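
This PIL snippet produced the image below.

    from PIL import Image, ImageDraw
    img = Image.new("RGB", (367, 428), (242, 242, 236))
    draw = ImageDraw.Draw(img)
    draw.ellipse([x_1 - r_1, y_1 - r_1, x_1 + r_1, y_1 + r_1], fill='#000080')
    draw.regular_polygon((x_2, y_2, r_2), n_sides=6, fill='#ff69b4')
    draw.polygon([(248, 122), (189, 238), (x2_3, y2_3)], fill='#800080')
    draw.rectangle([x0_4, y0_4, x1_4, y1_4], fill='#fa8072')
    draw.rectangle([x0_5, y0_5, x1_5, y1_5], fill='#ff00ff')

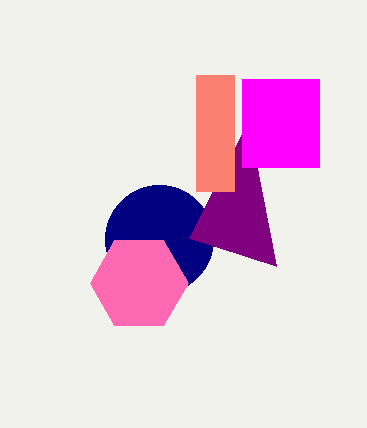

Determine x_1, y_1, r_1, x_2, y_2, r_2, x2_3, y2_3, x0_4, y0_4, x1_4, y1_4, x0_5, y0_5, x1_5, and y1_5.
x_1 = 159, y_1 = 239, r_1 = 54, x_2 = 139, y_2 = 283, r_2 = 49, x2_3 = 276, y2_3 = 266, x0_4 = 196, y0_4 = 75, x1_4 = 234, y1_4 = 191, x0_5 = 242, y0_5 = 79, x1_5 = 319, y1_5 = 167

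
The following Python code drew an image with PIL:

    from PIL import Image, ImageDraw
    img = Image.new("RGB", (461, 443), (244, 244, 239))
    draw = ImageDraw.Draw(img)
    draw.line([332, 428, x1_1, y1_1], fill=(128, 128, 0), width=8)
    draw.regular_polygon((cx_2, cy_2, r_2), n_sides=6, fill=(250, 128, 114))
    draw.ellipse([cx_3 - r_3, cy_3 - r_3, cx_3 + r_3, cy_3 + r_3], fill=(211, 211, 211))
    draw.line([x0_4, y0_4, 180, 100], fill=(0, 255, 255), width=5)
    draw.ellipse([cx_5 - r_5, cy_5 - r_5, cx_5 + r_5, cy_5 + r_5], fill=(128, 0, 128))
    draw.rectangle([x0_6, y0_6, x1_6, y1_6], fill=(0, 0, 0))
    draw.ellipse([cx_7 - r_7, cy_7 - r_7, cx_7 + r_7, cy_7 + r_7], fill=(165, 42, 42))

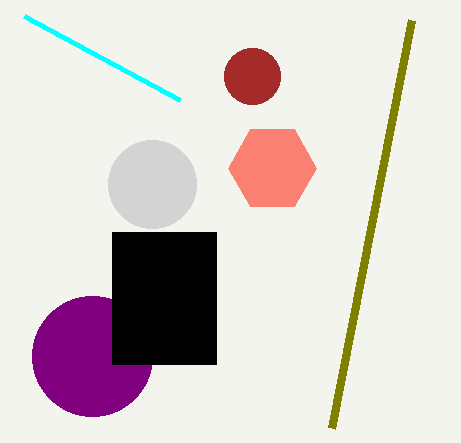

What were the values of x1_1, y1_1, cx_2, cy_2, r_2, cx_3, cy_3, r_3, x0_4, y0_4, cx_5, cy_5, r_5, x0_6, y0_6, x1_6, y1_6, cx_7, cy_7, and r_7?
x1_1 = 412, y1_1 = 20, cx_2 = 272, cy_2 = 168, r_2 = 44, cx_3 = 152, cy_3 = 184, r_3 = 44, x0_4 = 24, y0_4 = 16, cx_5 = 92, cy_5 = 356, r_5 = 60, x0_6 = 112, y0_6 = 232, x1_6 = 216, y1_6 = 364, cx_7 = 252, cy_7 = 76, r_7 = 28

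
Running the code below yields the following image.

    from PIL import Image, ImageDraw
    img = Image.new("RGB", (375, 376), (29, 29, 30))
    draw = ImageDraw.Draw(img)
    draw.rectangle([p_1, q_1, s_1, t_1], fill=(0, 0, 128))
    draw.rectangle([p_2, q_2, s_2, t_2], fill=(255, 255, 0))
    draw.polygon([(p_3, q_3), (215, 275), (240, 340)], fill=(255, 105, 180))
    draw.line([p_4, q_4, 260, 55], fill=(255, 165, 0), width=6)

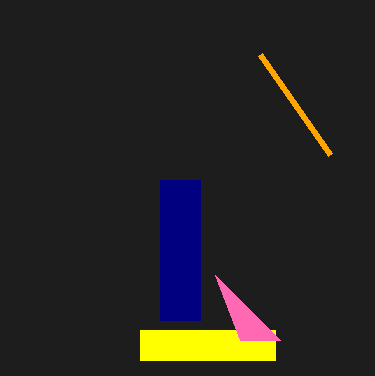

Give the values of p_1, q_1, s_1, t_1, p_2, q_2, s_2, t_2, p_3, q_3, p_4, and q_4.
p_1 = 160; q_1 = 180; s_1 = 200; t_1 = 320; p_2 = 140; q_2 = 330; s_2 = 275; t_2 = 360; p_3 = 280; q_3 = 340; p_4 = 330; q_4 = 155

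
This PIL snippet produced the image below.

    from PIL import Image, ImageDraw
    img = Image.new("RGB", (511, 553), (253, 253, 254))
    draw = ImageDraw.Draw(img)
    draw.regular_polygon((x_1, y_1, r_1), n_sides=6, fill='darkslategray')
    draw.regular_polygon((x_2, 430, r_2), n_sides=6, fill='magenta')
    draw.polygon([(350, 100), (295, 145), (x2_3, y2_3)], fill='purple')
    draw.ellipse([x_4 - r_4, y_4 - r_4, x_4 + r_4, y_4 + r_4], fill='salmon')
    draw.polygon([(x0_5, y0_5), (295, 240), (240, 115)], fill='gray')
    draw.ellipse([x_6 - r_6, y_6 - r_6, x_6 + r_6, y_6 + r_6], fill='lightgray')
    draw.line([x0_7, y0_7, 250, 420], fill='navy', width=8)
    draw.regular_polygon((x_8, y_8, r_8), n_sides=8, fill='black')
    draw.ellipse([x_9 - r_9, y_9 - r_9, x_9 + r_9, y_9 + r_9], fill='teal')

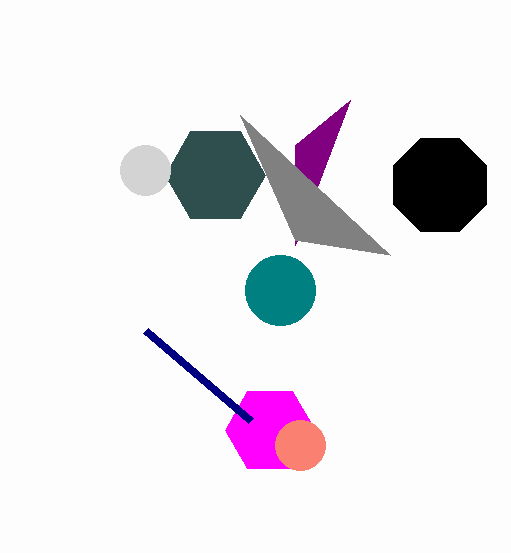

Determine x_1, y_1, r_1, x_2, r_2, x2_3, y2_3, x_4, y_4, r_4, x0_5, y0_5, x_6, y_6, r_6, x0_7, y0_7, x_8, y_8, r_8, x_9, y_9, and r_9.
x_1 = 215, y_1 = 175, r_1 = 50, x_2 = 270, r_2 = 45, x2_3 = 295, y2_3 = 245, x_4 = 300, y_4 = 445, r_4 = 25, x0_5 = 390, y0_5 = 255, x_6 = 145, y_6 = 170, r_6 = 25, x0_7 = 145, y0_7 = 330, x_8 = 440, y_8 = 185, r_8 = 50, x_9 = 280, y_9 = 290, r_9 = 35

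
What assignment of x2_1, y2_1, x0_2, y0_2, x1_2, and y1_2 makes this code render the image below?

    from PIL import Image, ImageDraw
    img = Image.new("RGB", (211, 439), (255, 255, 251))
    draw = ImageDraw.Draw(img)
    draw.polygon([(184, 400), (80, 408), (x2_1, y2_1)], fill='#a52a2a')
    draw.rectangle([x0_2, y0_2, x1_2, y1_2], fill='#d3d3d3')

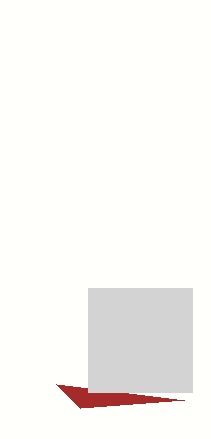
x2_1 = 56; y2_1 = 384; x0_2 = 88; y0_2 = 288; x1_2 = 192; y1_2 = 392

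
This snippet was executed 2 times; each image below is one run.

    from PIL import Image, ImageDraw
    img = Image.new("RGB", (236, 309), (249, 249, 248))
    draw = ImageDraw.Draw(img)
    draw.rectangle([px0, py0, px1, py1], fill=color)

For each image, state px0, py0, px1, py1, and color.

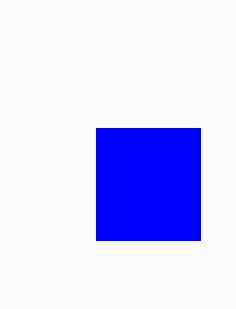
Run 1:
px0 = 96, py0 = 128, px1 = 200, py1 = 240, color = 'blue'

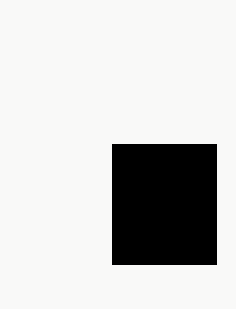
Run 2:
px0 = 112, py0 = 144, px1 = 216, py1 = 264, color = 'black'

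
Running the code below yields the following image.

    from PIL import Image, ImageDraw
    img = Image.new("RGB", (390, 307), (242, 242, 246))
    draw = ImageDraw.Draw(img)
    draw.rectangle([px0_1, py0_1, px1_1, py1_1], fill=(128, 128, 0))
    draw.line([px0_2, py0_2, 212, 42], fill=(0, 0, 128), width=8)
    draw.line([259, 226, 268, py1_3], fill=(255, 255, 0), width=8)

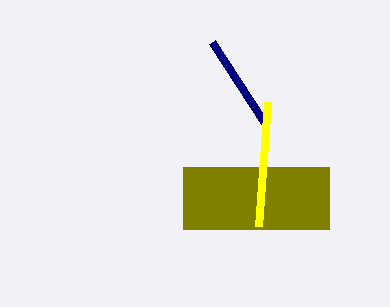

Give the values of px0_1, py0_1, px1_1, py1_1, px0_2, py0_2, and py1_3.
px0_1 = 183; py0_1 = 167; px1_1 = 329; py1_1 = 229; px0_2 = 264; py0_2 = 122; py1_3 = 102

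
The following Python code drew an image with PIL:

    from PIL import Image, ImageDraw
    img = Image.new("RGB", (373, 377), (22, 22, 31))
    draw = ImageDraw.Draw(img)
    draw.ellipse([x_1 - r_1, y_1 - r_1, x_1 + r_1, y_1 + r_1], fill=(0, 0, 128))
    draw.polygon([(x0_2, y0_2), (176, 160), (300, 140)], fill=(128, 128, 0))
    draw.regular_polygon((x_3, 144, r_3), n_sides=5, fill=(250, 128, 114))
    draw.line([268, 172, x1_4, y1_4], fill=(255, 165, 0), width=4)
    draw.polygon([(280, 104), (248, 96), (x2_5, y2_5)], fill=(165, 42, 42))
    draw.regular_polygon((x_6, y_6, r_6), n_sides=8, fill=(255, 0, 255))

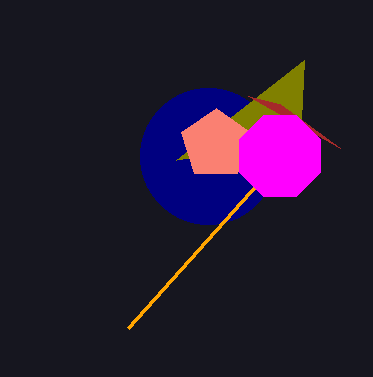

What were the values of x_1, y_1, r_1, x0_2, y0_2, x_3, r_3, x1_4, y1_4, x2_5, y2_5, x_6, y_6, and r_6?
x_1 = 208
y_1 = 156
r_1 = 68
x0_2 = 304
y0_2 = 60
x_3 = 216
r_3 = 36
x1_4 = 128
y1_4 = 328
x2_5 = 340
y2_5 = 148
x_6 = 280
y_6 = 156
r_6 = 44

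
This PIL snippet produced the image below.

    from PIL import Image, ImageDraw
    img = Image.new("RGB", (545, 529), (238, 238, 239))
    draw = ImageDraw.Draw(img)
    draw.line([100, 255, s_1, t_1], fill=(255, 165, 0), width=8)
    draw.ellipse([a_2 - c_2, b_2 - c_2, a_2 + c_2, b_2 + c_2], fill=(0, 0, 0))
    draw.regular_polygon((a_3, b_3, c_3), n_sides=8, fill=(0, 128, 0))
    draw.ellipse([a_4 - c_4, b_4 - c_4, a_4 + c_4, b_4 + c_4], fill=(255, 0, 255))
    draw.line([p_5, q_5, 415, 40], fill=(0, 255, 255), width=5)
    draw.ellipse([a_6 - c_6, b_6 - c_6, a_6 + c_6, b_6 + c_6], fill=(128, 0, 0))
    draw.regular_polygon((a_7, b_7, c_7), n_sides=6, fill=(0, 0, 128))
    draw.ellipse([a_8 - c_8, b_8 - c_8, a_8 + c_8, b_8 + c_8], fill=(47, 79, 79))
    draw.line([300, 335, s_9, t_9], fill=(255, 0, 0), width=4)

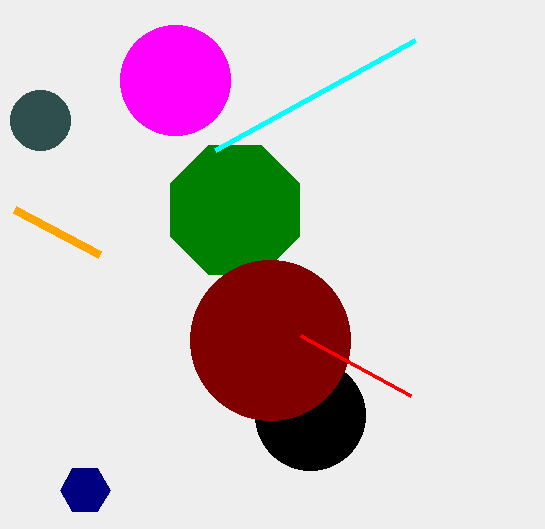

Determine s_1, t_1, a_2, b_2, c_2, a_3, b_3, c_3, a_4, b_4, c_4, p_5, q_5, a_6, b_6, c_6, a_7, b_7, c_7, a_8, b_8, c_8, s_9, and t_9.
s_1 = 15
t_1 = 210
a_2 = 310
b_2 = 415
c_2 = 55
a_3 = 235
b_3 = 210
c_3 = 70
a_4 = 175
b_4 = 80
c_4 = 55
p_5 = 215
q_5 = 150
a_6 = 270
b_6 = 340
c_6 = 80
a_7 = 85
b_7 = 490
c_7 = 25
a_8 = 40
b_8 = 120
c_8 = 30
s_9 = 410
t_9 = 395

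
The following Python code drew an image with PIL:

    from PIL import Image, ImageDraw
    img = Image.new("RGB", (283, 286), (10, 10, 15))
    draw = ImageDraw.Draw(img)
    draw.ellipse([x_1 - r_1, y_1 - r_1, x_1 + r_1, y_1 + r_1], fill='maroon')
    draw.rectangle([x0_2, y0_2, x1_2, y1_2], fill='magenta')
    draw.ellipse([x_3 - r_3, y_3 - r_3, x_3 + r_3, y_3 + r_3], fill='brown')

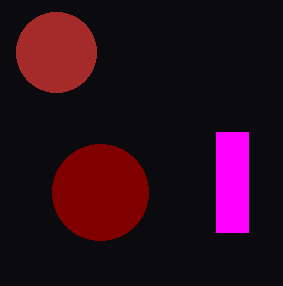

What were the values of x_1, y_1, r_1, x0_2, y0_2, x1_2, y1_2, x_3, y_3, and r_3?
x_1 = 100
y_1 = 192
r_1 = 48
x0_2 = 216
y0_2 = 132
x1_2 = 248
y1_2 = 232
x_3 = 56
y_3 = 52
r_3 = 40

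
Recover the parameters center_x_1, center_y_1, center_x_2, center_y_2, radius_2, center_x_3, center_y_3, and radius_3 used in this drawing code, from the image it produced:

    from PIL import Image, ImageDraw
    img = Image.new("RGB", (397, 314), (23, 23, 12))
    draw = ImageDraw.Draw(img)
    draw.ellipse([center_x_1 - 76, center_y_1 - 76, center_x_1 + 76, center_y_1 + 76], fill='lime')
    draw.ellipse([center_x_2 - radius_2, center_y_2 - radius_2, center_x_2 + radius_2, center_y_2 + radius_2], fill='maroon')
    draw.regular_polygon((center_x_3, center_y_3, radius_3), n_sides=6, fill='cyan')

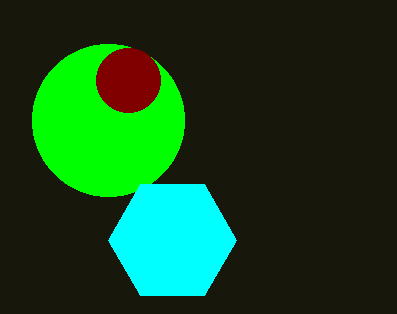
center_x_1 = 108
center_y_1 = 120
center_x_2 = 128
center_y_2 = 80
radius_2 = 32
center_x_3 = 172
center_y_3 = 240
radius_3 = 64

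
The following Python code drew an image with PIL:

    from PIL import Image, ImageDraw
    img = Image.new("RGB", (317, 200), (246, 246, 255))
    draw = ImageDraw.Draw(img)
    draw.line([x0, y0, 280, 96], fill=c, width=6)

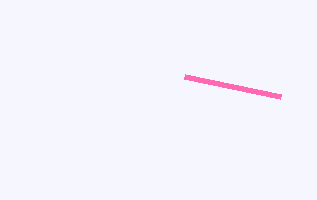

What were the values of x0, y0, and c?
x0 = 184
y0 = 76
c = 'hotpink'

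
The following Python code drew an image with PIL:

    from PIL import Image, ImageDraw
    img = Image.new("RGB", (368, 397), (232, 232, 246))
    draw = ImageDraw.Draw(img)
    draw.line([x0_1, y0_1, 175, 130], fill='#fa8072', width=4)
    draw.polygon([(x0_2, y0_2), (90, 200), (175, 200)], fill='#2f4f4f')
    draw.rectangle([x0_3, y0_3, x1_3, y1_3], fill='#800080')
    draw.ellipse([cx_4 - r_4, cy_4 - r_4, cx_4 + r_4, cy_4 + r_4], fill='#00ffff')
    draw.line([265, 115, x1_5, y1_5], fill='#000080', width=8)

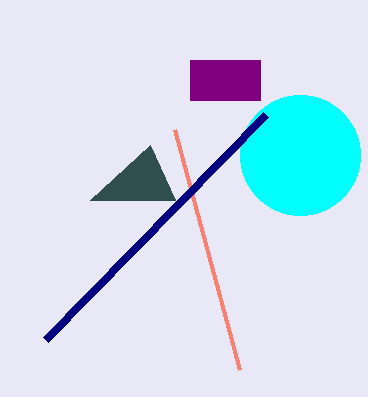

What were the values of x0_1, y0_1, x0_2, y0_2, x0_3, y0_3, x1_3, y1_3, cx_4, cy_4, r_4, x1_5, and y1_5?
x0_1 = 240
y0_1 = 370
x0_2 = 150
y0_2 = 145
x0_3 = 190
y0_3 = 60
x1_3 = 260
y1_3 = 100
cx_4 = 300
cy_4 = 155
r_4 = 60
x1_5 = 45
y1_5 = 340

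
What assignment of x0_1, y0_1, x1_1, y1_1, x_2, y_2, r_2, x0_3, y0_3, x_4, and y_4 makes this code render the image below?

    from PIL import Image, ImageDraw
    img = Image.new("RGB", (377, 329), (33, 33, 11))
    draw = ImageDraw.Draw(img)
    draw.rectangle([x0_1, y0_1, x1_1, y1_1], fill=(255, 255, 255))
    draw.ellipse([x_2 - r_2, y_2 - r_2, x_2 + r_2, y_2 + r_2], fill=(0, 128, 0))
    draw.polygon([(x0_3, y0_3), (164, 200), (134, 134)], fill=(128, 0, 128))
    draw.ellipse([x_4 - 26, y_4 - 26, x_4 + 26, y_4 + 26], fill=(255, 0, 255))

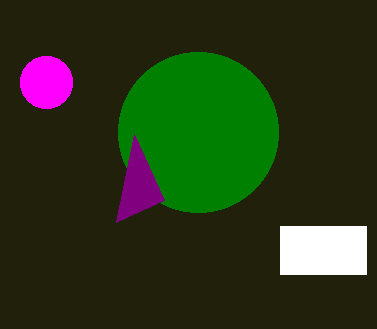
x0_1 = 280; y0_1 = 226; x1_1 = 366; y1_1 = 274; x_2 = 198; y_2 = 132; r_2 = 80; x0_3 = 116; y0_3 = 222; x_4 = 46; y_4 = 82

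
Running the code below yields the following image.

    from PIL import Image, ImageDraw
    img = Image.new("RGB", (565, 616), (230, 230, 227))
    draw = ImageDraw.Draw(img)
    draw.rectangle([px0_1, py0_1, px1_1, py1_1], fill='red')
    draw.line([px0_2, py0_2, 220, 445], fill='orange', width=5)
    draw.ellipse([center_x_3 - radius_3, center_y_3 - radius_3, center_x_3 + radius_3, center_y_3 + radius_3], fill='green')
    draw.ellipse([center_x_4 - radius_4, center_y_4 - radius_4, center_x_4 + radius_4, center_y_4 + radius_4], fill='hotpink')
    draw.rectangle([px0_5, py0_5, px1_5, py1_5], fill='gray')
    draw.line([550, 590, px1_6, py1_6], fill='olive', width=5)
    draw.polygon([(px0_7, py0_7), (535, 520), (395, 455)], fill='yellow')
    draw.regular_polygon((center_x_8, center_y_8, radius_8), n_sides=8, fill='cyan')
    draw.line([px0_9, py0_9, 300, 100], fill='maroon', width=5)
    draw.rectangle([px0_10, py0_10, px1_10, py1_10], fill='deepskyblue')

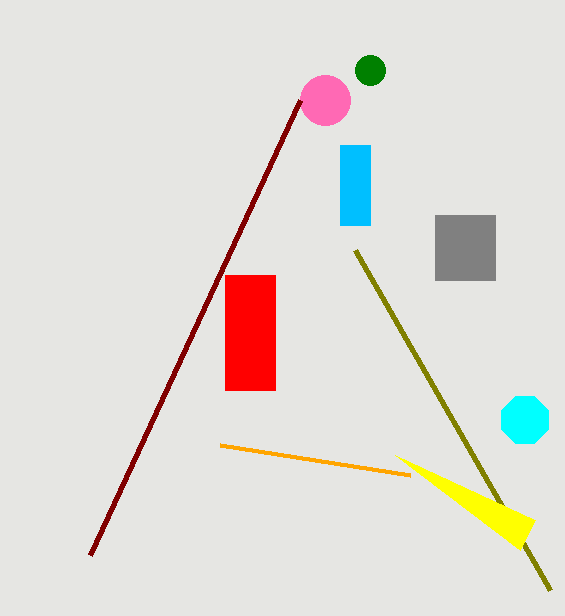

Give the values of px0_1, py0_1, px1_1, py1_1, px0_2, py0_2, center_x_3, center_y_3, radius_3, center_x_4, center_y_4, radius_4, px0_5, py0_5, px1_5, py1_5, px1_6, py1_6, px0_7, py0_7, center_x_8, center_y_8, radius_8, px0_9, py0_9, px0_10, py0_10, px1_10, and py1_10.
px0_1 = 225; py0_1 = 275; px1_1 = 275; py1_1 = 390; px0_2 = 410; py0_2 = 475; center_x_3 = 370; center_y_3 = 70; radius_3 = 15; center_x_4 = 325; center_y_4 = 100; radius_4 = 25; px0_5 = 435; py0_5 = 215; px1_5 = 495; py1_5 = 280; px1_6 = 355; py1_6 = 250; px0_7 = 520; py0_7 = 550; center_x_8 = 525; center_y_8 = 420; radius_8 = 25; px0_9 = 90; py0_9 = 555; px0_10 = 340; py0_10 = 145; px1_10 = 370; py1_10 = 225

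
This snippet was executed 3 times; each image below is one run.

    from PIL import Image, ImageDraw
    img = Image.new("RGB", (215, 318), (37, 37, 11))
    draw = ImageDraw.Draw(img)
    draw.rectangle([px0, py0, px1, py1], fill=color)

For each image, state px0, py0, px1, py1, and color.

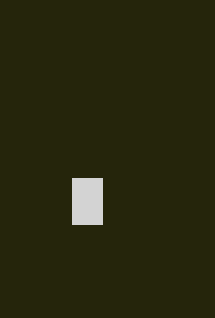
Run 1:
px0 = 72; py0 = 178; px1 = 102; py1 = 224; color = 'lightgray'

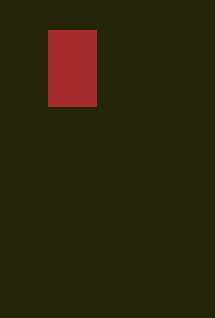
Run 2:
px0 = 48, py0 = 30, px1 = 96, py1 = 106, color = 'brown'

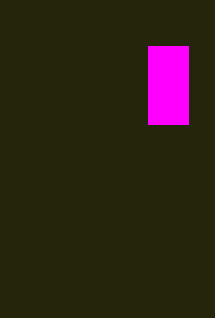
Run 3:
px0 = 148, py0 = 46, px1 = 188, py1 = 124, color = 'magenta'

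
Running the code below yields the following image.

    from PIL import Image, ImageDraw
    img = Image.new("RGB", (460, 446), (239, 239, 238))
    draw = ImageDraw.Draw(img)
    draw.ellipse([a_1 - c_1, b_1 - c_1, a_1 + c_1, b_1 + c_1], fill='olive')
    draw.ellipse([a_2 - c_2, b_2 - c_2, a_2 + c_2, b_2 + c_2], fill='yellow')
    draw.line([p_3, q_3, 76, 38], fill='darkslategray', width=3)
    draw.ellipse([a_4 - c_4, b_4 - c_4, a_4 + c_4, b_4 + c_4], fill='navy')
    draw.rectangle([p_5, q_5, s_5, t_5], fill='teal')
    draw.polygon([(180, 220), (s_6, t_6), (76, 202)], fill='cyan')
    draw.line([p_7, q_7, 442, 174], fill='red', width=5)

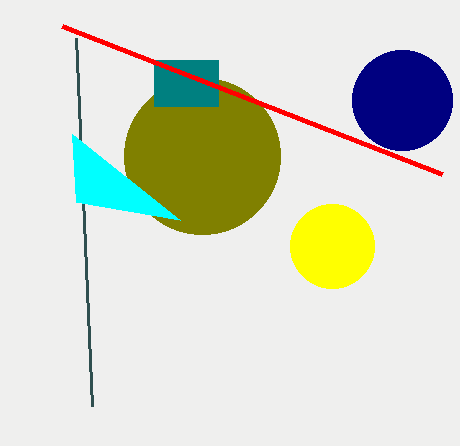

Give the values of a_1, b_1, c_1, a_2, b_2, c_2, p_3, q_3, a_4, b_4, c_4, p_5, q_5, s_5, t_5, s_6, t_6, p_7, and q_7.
a_1 = 202, b_1 = 156, c_1 = 78, a_2 = 332, b_2 = 246, c_2 = 42, p_3 = 92, q_3 = 406, a_4 = 402, b_4 = 100, c_4 = 50, p_5 = 154, q_5 = 60, s_5 = 218, t_5 = 106, s_6 = 72, t_6 = 134, p_7 = 62, q_7 = 26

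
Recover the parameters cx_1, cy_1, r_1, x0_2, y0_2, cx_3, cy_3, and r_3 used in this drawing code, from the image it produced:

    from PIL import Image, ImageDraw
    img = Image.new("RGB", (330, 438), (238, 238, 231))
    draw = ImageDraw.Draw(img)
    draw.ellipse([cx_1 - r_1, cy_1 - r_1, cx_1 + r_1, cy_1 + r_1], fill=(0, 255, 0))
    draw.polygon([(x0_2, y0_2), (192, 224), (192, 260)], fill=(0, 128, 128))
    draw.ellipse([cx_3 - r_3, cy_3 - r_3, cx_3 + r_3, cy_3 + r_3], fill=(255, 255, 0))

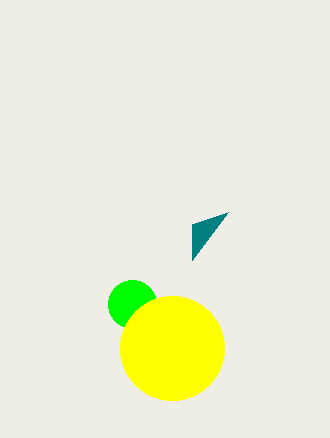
cx_1 = 132, cy_1 = 304, r_1 = 24, x0_2 = 228, y0_2 = 212, cx_3 = 172, cy_3 = 348, r_3 = 52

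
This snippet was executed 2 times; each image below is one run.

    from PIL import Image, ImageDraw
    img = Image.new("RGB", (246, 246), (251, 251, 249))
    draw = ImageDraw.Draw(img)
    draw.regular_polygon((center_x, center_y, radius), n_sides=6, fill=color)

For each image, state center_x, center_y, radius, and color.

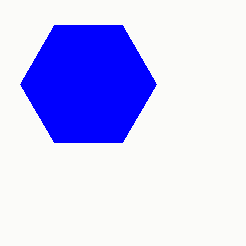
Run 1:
center_x = 88; center_y = 84; radius = 68; color = 'blue'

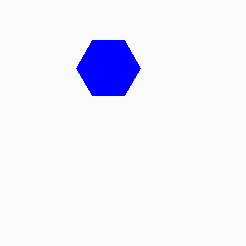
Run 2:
center_x = 108, center_y = 68, radius = 32, color = 'blue'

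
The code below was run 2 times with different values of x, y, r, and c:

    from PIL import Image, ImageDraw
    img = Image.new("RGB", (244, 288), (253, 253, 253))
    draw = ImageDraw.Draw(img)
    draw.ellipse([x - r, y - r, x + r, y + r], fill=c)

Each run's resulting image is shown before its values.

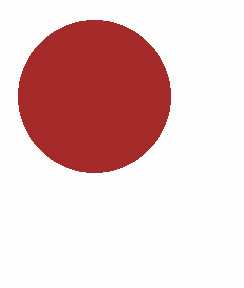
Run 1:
x = 94
y = 96
r = 76
c = 'brown'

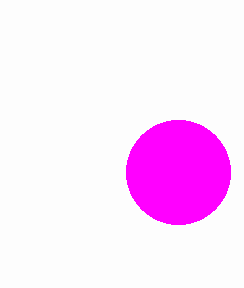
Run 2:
x = 178, y = 172, r = 52, c = 'magenta'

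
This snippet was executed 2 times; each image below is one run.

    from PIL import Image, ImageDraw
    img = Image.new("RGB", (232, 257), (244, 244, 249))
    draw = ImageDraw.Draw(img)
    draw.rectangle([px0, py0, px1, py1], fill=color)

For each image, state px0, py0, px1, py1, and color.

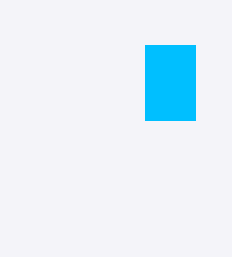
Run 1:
px0 = 145
py0 = 45
px1 = 195
py1 = 120
color = 'deepskyblue'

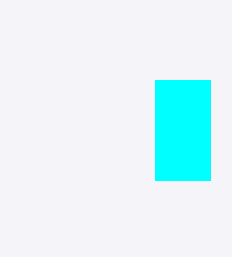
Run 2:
px0 = 155
py0 = 80
px1 = 210
py1 = 180
color = 'cyan'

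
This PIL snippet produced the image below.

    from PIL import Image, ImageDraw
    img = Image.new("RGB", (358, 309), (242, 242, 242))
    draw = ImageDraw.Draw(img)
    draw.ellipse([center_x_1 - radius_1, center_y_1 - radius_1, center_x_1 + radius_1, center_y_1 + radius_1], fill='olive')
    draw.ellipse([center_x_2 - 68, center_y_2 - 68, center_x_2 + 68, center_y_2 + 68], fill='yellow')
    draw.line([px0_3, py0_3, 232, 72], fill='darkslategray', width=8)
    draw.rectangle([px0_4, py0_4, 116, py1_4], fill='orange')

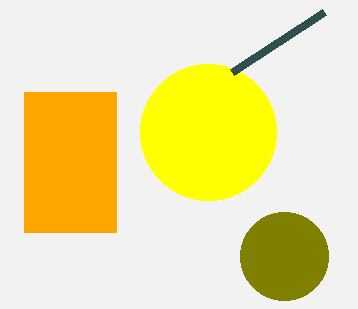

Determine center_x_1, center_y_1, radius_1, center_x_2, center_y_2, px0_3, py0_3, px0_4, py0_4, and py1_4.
center_x_1 = 284, center_y_1 = 256, radius_1 = 44, center_x_2 = 208, center_y_2 = 132, px0_3 = 324, py0_3 = 12, px0_4 = 24, py0_4 = 92, py1_4 = 232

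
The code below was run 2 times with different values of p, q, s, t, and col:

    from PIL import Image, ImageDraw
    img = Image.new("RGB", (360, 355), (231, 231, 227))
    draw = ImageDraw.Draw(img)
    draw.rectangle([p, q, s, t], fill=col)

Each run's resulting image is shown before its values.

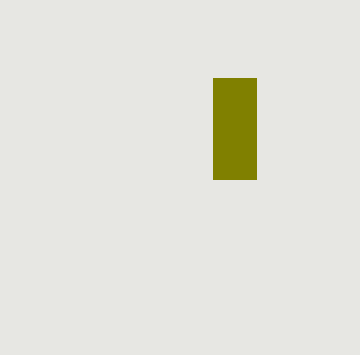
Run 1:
p = 213
q = 78
s = 256
t = 179
col = 'olive'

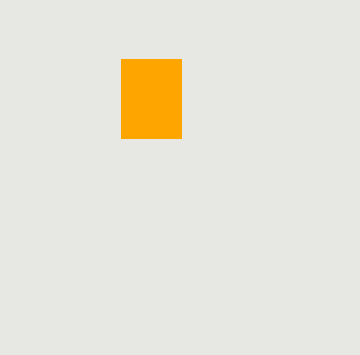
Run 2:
p = 121
q = 59
s = 181
t = 138
col = 'orange'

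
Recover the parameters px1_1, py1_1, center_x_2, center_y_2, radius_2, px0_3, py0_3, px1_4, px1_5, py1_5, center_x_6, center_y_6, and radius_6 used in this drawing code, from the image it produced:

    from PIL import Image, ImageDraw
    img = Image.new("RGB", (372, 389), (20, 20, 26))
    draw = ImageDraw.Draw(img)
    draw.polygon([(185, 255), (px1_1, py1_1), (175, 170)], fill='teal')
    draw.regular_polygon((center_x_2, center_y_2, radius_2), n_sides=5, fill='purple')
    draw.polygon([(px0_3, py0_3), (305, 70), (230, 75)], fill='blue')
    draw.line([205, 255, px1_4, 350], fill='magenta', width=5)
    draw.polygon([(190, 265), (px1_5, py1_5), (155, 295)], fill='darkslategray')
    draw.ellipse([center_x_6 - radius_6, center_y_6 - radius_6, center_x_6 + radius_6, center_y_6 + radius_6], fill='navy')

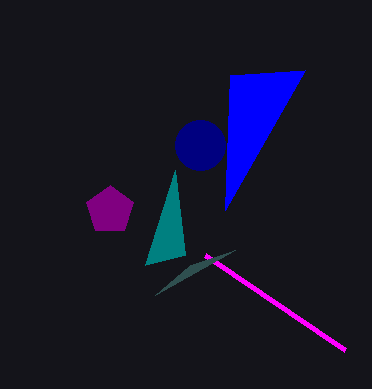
px1_1 = 145
py1_1 = 265
center_x_2 = 110
center_y_2 = 210
radius_2 = 25
px0_3 = 225
py0_3 = 210
px1_4 = 345
px1_5 = 235
py1_5 = 250
center_x_6 = 200
center_y_6 = 145
radius_6 = 25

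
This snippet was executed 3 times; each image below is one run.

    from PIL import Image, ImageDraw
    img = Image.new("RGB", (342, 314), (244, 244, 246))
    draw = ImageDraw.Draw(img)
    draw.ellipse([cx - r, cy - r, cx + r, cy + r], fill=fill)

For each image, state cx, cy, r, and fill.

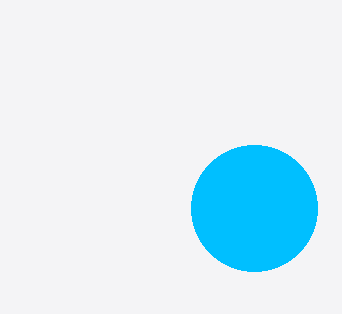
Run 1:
cx = 254
cy = 208
r = 63
fill = 'deepskyblue'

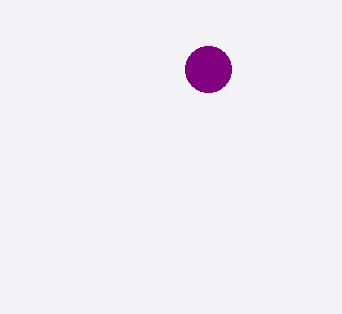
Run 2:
cx = 208, cy = 69, r = 23, fill = 'purple'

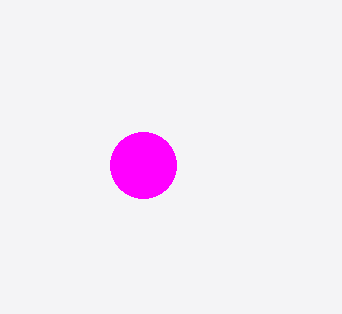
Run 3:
cx = 143
cy = 165
r = 33
fill = 'magenta'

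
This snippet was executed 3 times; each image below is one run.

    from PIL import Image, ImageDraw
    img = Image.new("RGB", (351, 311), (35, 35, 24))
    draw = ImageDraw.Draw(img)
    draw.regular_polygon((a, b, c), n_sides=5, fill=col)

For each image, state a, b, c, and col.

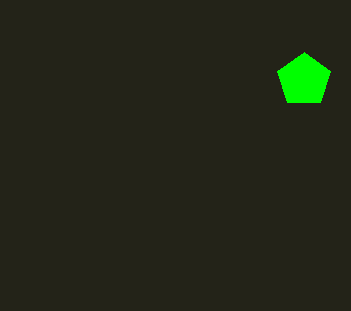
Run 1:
a = 304; b = 80; c = 28; col = 'lime'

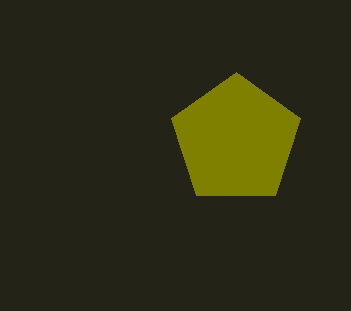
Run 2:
a = 236
b = 140
c = 68
col = 'olive'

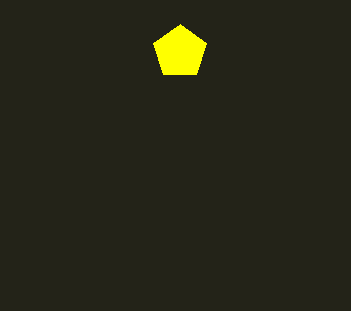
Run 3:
a = 180; b = 52; c = 28; col = 'yellow'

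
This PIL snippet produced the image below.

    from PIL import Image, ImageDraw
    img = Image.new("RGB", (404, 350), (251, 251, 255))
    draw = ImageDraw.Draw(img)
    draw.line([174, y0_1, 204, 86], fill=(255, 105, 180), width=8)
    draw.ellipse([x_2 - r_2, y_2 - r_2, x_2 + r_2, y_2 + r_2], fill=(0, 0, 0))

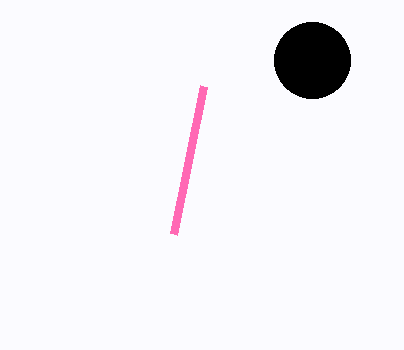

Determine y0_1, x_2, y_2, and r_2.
y0_1 = 234, x_2 = 312, y_2 = 60, r_2 = 38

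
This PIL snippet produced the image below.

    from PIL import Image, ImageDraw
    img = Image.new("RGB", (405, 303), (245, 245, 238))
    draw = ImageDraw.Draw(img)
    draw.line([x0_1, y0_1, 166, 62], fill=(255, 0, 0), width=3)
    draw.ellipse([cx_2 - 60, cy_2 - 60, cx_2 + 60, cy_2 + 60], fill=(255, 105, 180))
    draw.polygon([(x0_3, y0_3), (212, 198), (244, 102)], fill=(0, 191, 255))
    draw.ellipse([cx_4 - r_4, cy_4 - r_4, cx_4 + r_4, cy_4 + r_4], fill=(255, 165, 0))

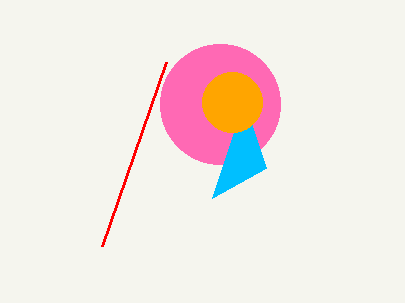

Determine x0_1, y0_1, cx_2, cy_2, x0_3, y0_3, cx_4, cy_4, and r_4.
x0_1 = 102, y0_1 = 246, cx_2 = 220, cy_2 = 104, x0_3 = 266, y0_3 = 168, cx_4 = 232, cy_4 = 102, r_4 = 30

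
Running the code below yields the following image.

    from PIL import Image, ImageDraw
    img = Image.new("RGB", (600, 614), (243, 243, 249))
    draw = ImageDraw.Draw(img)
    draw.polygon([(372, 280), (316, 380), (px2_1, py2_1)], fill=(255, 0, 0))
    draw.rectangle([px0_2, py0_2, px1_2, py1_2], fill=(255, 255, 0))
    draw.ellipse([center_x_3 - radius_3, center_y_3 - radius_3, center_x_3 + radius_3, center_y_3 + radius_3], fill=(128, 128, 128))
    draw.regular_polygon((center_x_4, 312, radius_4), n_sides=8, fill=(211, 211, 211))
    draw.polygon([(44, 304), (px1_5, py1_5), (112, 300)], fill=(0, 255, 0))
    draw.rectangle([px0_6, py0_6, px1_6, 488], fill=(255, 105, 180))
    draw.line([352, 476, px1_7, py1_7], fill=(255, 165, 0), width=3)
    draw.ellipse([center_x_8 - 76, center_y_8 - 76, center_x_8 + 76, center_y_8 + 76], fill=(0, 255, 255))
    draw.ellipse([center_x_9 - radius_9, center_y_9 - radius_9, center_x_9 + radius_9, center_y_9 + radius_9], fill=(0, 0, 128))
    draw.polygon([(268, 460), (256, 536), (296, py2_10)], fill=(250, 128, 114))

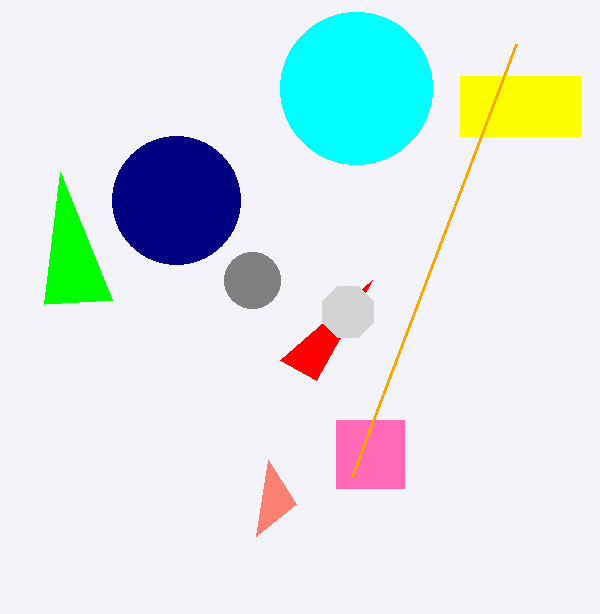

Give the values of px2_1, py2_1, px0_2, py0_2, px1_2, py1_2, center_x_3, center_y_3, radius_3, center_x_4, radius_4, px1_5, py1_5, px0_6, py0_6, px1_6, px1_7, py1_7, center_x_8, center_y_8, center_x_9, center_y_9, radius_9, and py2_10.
px2_1 = 280; py2_1 = 360; px0_2 = 460; py0_2 = 76; px1_2 = 580; py1_2 = 136; center_x_3 = 252; center_y_3 = 280; radius_3 = 28; center_x_4 = 348; radius_4 = 28; px1_5 = 60; py1_5 = 172; px0_6 = 336; py0_6 = 420; px1_6 = 404; px1_7 = 516; py1_7 = 44; center_x_8 = 356; center_y_8 = 88; center_x_9 = 176; center_y_9 = 200; radius_9 = 64; py2_10 = 504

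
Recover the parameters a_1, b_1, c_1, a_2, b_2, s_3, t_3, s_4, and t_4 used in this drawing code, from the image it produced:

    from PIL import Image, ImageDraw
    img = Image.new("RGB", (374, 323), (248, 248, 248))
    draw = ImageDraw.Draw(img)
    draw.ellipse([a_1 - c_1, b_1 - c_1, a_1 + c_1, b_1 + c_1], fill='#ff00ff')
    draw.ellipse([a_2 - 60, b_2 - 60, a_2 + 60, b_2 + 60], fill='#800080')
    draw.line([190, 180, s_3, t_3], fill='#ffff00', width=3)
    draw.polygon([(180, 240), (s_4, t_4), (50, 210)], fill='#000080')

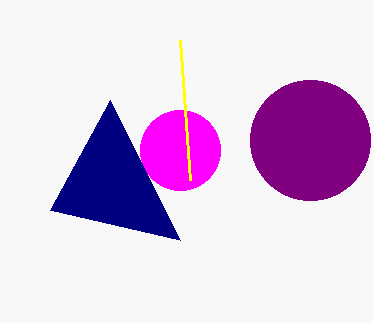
a_1 = 180, b_1 = 150, c_1 = 40, a_2 = 310, b_2 = 140, s_3 = 180, t_3 = 40, s_4 = 110, t_4 = 100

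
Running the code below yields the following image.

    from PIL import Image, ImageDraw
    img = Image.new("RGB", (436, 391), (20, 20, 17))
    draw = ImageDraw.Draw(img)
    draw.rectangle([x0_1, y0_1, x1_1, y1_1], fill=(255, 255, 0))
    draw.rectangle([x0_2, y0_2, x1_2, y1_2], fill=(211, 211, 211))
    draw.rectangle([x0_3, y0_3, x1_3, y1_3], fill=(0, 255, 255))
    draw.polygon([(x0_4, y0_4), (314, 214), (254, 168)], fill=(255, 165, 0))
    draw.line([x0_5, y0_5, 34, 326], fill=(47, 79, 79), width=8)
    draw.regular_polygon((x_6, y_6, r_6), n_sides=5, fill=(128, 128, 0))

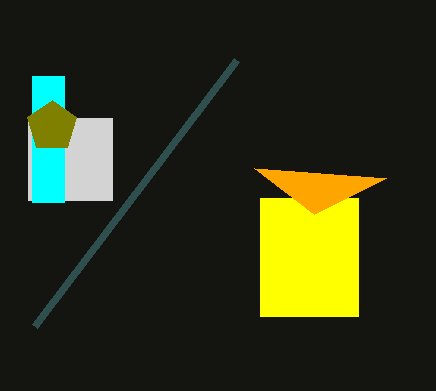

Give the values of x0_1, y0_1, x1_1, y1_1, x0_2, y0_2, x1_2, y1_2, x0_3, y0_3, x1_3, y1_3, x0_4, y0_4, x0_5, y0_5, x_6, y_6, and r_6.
x0_1 = 260, y0_1 = 198, x1_1 = 358, y1_1 = 316, x0_2 = 28, y0_2 = 118, x1_2 = 112, y1_2 = 200, x0_3 = 32, y0_3 = 76, x1_3 = 64, y1_3 = 202, x0_4 = 386, y0_4 = 178, x0_5 = 236, y0_5 = 60, x_6 = 52, y_6 = 126, r_6 = 26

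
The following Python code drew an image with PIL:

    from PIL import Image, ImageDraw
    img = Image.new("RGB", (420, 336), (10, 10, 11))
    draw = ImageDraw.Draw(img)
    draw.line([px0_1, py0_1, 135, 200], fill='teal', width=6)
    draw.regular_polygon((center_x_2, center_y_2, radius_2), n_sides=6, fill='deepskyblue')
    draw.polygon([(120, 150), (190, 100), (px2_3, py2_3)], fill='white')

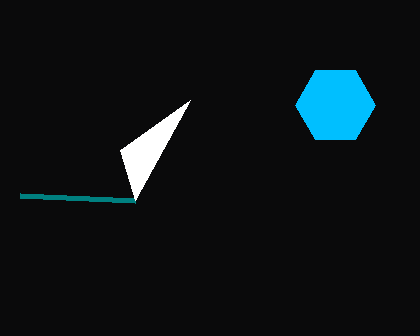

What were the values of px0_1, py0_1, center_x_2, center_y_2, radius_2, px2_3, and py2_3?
px0_1 = 20; py0_1 = 195; center_x_2 = 335; center_y_2 = 105; radius_2 = 40; px2_3 = 135; py2_3 = 200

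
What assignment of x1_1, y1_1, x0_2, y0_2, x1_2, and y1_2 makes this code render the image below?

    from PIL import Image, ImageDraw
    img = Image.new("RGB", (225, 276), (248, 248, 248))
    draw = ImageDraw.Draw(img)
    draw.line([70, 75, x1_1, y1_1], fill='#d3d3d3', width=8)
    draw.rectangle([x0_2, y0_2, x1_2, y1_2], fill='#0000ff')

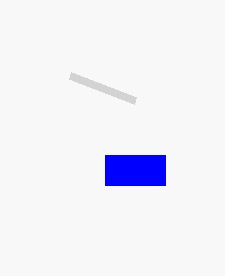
x1_1 = 135
y1_1 = 100
x0_2 = 105
y0_2 = 155
x1_2 = 165
y1_2 = 185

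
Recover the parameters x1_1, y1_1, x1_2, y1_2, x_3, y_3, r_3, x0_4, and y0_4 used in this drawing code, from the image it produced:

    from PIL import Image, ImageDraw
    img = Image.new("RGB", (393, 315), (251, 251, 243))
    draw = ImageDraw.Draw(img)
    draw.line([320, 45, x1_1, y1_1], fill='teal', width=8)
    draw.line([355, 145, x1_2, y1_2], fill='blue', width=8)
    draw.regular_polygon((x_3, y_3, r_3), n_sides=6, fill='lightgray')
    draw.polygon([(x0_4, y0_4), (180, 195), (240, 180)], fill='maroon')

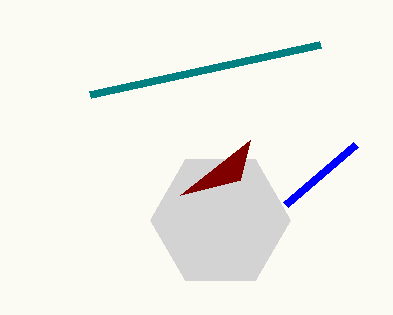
x1_1 = 90, y1_1 = 95, x1_2 = 285, y1_2 = 205, x_3 = 220, y_3 = 220, r_3 = 70, x0_4 = 250, y0_4 = 140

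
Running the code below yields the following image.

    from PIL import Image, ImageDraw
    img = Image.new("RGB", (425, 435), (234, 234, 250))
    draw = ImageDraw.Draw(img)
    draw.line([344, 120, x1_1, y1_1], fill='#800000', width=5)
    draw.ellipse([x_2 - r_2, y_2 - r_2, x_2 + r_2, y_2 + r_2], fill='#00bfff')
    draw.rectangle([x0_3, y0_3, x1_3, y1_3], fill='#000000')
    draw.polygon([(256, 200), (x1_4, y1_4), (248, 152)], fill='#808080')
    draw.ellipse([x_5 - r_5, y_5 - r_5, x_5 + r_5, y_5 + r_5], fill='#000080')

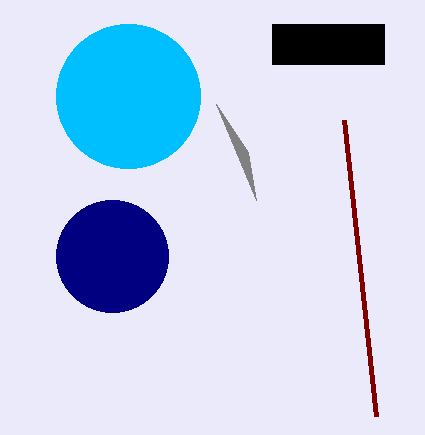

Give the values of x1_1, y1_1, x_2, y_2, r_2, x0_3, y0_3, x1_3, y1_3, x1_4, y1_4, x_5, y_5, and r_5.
x1_1 = 376; y1_1 = 416; x_2 = 128; y_2 = 96; r_2 = 72; x0_3 = 272; y0_3 = 24; x1_3 = 384; y1_3 = 64; x1_4 = 216; y1_4 = 104; x_5 = 112; y_5 = 256; r_5 = 56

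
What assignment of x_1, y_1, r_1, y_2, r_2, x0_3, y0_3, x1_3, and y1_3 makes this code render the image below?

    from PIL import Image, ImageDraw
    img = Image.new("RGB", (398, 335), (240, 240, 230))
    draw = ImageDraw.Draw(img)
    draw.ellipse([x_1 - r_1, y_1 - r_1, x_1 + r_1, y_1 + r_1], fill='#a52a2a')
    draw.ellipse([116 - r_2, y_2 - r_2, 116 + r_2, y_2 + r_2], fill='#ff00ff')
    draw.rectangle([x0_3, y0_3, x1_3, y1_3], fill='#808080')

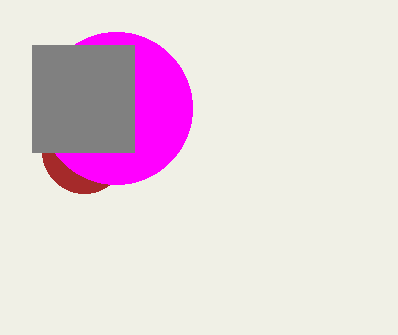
x_1 = 84, y_1 = 151, r_1 = 42, y_2 = 108, r_2 = 76, x0_3 = 32, y0_3 = 45, x1_3 = 134, y1_3 = 152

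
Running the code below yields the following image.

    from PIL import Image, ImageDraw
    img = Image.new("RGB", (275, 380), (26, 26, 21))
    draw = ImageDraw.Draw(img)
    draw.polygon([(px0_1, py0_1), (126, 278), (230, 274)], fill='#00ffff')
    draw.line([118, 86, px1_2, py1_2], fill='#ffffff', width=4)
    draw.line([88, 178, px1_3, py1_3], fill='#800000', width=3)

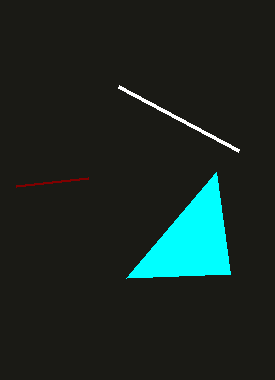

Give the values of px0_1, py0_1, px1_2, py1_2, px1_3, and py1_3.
px0_1 = 216, py0_1 = 172, px1_2 = 238, py1_2 = 150, px1_3 = 16, py1_3 = 186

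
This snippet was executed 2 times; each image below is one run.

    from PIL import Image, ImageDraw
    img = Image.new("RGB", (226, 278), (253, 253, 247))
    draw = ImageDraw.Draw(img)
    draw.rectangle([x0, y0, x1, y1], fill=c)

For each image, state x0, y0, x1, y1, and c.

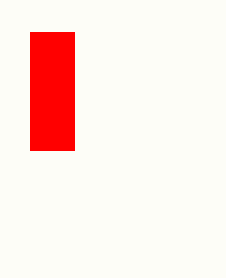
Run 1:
x0 = 30, y0 = 32, x1 = 74, y1 = 150, c = 'red'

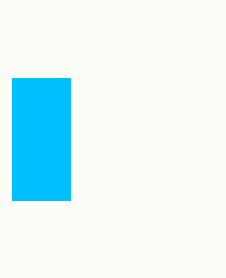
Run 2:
x0 = 12, y0 = 78, x1 = 70, y1 = 200, c = 'deepskyblue'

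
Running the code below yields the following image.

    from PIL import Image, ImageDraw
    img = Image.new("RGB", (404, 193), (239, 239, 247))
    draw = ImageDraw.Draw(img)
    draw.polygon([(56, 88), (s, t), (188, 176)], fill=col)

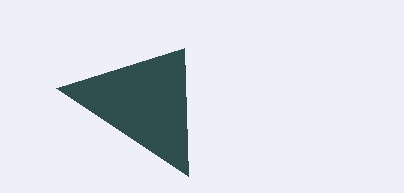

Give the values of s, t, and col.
s = 184, t = 48, col = 'darkslategray'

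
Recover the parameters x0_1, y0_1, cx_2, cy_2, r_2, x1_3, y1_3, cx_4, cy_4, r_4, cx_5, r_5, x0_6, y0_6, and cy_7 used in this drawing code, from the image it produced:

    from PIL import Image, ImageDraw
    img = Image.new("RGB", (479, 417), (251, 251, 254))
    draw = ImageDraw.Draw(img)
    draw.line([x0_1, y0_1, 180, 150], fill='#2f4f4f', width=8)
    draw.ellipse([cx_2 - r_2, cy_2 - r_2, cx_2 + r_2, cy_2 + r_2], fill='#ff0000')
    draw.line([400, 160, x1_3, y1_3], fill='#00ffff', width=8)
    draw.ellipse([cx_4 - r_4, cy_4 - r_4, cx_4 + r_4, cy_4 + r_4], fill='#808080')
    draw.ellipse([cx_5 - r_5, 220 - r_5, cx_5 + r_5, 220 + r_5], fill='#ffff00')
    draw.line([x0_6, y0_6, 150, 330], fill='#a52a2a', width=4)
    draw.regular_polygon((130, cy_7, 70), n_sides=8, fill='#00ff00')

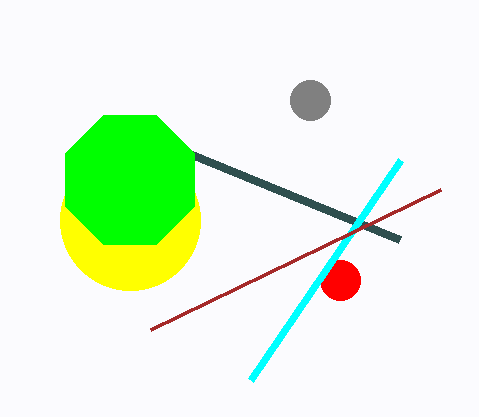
x0_1 = 400, y0_1 = 240, cx_2 = 340, cy_2 = 280, r_2 = 20, x1_3 = 250, y1_3 = 380, cx_4 = 310, cy_4 = 100, r_4 = 20, cx_5 = 130, r_5 = 70, x0_6 = 440, y0_6 = 190, cy_7 = 180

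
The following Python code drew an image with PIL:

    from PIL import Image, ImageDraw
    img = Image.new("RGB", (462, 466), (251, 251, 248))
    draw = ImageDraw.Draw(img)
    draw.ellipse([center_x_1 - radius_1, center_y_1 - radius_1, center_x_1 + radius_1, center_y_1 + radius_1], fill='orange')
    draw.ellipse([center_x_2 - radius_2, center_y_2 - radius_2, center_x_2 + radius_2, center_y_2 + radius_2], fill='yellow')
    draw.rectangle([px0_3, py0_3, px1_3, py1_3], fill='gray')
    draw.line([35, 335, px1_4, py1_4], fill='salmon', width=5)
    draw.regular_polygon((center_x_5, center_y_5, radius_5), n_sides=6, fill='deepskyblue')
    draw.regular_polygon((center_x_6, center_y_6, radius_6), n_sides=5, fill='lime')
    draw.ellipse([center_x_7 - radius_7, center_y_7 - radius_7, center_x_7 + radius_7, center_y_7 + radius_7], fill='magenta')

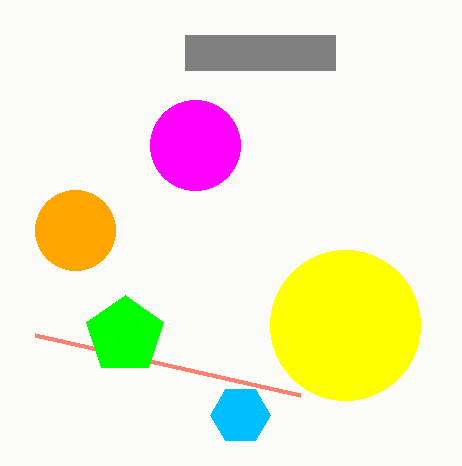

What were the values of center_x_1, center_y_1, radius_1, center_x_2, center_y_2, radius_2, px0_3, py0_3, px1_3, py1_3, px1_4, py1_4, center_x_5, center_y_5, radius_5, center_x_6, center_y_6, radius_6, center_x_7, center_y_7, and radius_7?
center_x_1 = 75, center_y_1 = 230, radius_1 = 40, center_x_2 = 345, center_y_2 = 325, radius_2 = 75, px0_3 = 185, py0_3 = 35, px1_3 = 335, py1_3 = 70, px1_4 = 300, py1_4 = 395, center_x_5 = 240, center_y_5 = 415, radius_5 = 30, center_x_6 = 125, center_y_6 = 335, radius_6 = 40, center_x_7 = 195, center_y_7 = 145, radius_7 = 45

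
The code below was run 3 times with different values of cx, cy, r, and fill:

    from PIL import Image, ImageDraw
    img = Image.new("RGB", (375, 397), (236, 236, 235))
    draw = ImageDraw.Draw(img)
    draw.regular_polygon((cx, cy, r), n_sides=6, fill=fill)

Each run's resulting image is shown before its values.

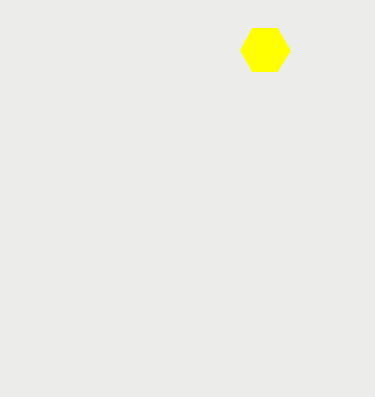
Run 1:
cx = 265
cy = 50
r = 25
fill = 'yellow'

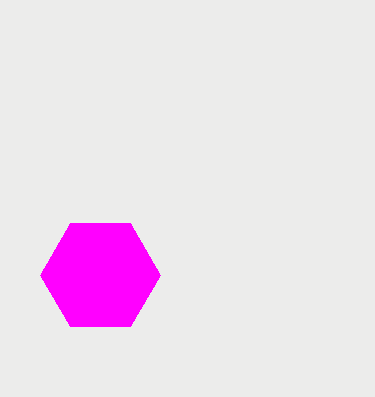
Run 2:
cx = 100, cy = 275, r = 60, fill = 'magenta'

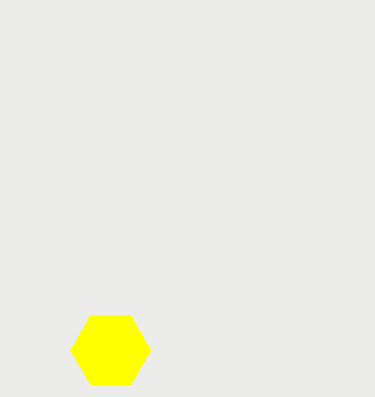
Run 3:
cx = 110
cy = 350
r = 40
fill = 'yellow'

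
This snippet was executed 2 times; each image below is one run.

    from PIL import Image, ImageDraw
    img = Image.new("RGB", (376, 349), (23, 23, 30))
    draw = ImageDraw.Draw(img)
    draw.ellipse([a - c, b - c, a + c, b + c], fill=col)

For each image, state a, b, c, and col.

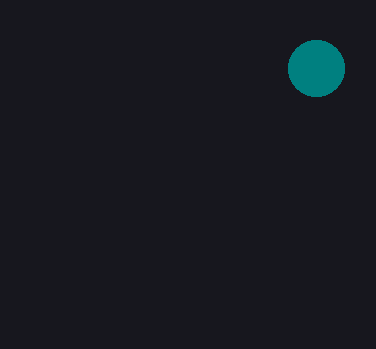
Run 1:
a = 316
b = 68
c = 28
col = 'teal'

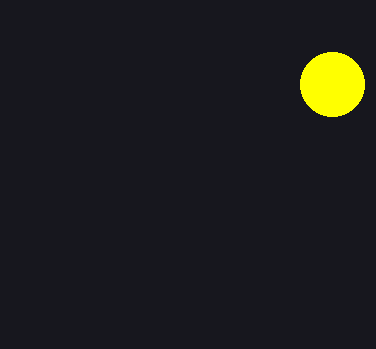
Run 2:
a = 332, b = 84, c = 32, col = 'yellow'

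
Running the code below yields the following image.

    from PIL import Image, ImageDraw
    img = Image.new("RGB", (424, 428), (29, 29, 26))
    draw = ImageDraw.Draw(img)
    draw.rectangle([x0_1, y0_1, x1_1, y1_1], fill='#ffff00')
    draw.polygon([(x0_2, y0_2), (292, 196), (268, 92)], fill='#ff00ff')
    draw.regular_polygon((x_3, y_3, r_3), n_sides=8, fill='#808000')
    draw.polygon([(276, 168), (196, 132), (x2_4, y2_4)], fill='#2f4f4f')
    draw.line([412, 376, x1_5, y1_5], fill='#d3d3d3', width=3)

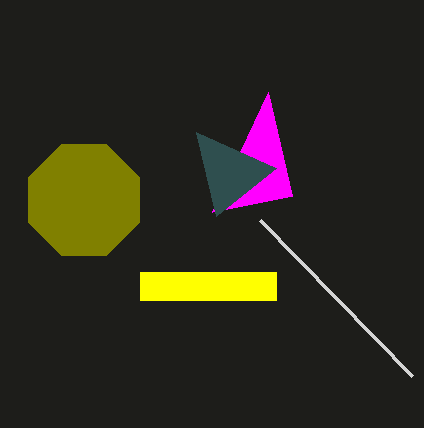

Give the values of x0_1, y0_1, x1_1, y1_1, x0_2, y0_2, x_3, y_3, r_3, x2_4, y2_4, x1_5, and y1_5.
x0_1 = 140
y0_1 = 272
x1_1 = 276
y1_1 = 300
x0_2 = 212
y0_2 = 212
x_3 = 84
y_3 = 200
r_3 = 60
x2_4 = 216
y2_4 = 216
x1_5 = 260
y1_5 = 220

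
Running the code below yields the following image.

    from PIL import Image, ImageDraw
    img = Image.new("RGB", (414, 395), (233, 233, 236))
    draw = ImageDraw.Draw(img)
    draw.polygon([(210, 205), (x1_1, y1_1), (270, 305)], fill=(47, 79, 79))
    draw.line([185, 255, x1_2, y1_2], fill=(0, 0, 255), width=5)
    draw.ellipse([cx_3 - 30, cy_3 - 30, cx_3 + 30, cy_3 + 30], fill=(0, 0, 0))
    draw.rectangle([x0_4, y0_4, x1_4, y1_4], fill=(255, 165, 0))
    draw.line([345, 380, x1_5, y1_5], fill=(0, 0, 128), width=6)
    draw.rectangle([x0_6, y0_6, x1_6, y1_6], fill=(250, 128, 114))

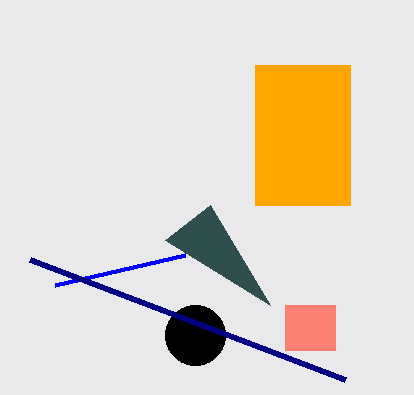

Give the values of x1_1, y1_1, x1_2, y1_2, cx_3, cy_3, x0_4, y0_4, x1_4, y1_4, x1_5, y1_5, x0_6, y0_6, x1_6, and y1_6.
x1_1 = 165; y1_1 = 240; x1_2 = 55; y1_2 = 285; cx_3 = 195; cy_3 = 335; x0_4 = 255; y0_4 = 65; x1_4 = 350; y1_4 = 205; x1_5 = 30; y1_5 = 260; x0_6 = 285; y0_6 = 305; x1_6 = 335; y1_6 = 350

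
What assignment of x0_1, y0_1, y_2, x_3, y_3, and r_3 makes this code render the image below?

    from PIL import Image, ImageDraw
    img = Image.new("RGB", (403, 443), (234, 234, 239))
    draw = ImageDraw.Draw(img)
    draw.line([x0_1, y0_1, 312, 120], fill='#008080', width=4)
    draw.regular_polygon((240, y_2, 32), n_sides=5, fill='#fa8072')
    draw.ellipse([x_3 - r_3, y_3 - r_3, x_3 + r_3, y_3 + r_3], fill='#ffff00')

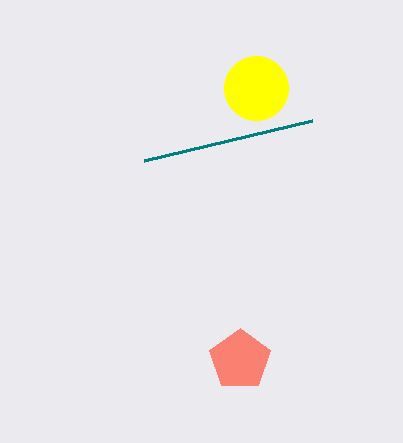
x0_1 = 144, y0_1 = 160, y_2 = 360, x_3 = 256, y_3 = 88, r_3 = 32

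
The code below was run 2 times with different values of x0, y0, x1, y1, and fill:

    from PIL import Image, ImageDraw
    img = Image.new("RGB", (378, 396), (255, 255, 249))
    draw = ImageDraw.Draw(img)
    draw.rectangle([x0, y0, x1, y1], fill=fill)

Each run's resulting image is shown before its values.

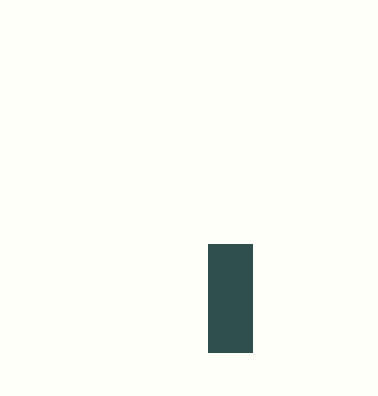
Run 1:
x0 = 208, y0 = 244, x1 = 252, y1 = 352, fill = 'darkslategray'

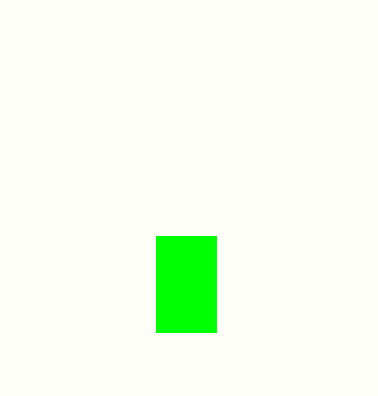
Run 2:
x0 = 156, y0 = 236, x1 = 216, y1 = 332, fill = 'lime'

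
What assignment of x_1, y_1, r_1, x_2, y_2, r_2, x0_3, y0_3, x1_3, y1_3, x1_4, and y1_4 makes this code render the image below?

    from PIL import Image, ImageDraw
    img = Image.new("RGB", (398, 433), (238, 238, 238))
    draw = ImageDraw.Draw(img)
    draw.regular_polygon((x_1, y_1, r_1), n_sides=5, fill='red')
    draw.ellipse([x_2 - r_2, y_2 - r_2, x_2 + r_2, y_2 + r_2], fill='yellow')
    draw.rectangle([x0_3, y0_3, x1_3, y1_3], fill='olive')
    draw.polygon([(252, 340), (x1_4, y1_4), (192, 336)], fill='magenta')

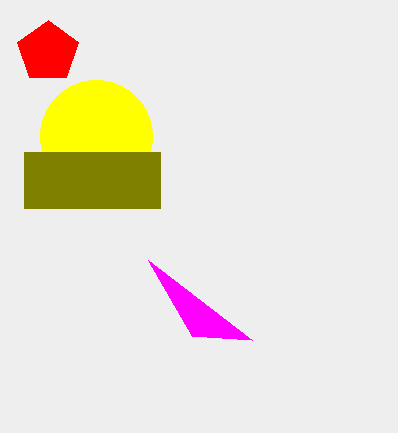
x_1 = 48
y_1 = 52
r_1 = 32
x_2 = 96
y_2 = 136
r_2 = 56
x0_3 = 24
y0_3 = 152
x1_3 = 160
y1_3 = 208
x1_4 = 148
y1_4 = 260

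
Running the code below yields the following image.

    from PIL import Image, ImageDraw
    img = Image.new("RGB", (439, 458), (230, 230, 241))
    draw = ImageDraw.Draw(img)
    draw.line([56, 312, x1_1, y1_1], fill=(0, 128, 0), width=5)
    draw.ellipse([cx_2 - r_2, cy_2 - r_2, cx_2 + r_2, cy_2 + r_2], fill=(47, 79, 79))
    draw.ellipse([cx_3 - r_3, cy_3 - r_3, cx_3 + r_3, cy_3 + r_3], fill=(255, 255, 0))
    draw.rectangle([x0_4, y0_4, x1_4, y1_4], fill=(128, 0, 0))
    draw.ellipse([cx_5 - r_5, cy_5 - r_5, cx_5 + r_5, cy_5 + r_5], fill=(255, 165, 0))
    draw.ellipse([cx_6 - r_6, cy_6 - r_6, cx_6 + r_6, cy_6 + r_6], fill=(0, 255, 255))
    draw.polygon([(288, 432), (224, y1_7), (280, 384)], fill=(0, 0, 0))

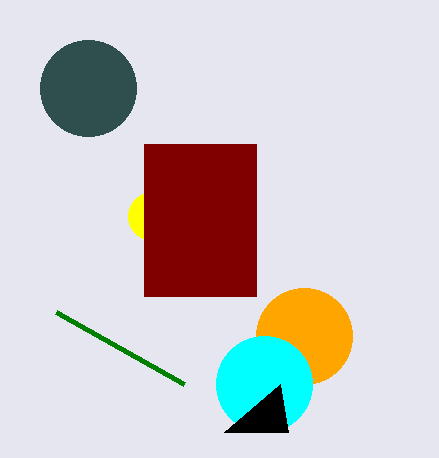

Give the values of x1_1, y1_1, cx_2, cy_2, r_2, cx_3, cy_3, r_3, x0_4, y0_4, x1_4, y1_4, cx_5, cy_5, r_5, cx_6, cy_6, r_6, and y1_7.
x1_1 = 184; y1_1 = 384; cx_2 = 88; cy_2 = 88; r_2 = 48; cx_3 = 152; cy_3 = 216; r_3 = 24; x0_4 = 144; y0_4 = 144; x1_4 = 256; y1_4 = 296; cx_5 = 304; cy_5 = 336; r_5 = 48; cx_6 = 264; cy_6 = 384; r_6 = 48; y1_7 = 432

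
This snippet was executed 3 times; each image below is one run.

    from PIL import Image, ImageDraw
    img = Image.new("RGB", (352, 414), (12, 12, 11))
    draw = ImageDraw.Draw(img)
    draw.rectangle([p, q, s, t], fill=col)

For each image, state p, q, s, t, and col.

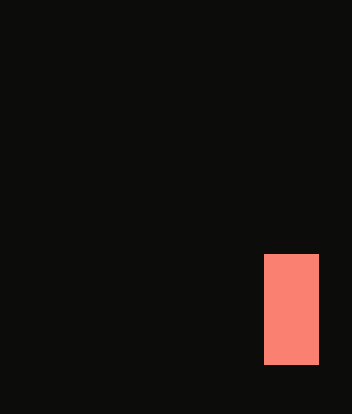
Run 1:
p = 264; q = 254; s = 318; t = 364; col = 'salmon'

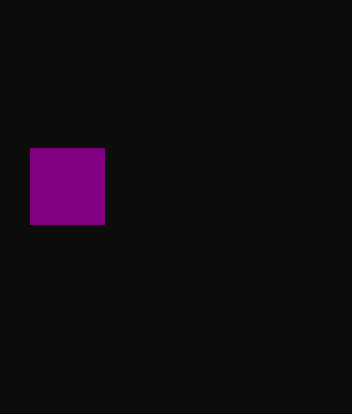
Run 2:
p = 30; q = 148; s = 104; t = 224; col = 'purple'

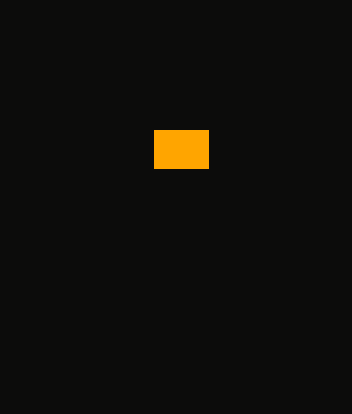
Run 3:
p = 154; q = 130; s = 208; t = 168; col = 'orange'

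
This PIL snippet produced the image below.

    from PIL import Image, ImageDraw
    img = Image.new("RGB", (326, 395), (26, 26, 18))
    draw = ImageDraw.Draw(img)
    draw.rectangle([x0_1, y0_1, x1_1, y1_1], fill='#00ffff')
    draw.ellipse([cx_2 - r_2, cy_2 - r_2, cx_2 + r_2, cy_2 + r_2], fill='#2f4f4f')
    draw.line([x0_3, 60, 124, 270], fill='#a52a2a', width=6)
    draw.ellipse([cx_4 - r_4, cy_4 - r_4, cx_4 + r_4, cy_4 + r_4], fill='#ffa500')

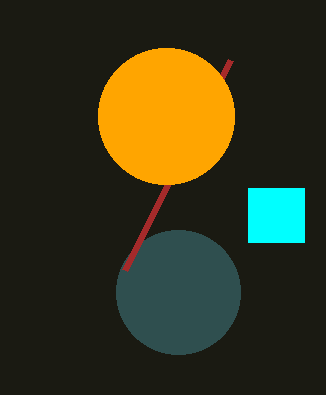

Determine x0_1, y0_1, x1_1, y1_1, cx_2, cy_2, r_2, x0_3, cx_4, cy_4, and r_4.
x0_1 = 248
y0_1 = 188
x1_1 = 304
y1_1 = 242
cx_2 = 178
cy_2 = 292
r_2 = 62
x0_3 = 230
cx_4 = 166
cy_4 = 116
r_4 = 68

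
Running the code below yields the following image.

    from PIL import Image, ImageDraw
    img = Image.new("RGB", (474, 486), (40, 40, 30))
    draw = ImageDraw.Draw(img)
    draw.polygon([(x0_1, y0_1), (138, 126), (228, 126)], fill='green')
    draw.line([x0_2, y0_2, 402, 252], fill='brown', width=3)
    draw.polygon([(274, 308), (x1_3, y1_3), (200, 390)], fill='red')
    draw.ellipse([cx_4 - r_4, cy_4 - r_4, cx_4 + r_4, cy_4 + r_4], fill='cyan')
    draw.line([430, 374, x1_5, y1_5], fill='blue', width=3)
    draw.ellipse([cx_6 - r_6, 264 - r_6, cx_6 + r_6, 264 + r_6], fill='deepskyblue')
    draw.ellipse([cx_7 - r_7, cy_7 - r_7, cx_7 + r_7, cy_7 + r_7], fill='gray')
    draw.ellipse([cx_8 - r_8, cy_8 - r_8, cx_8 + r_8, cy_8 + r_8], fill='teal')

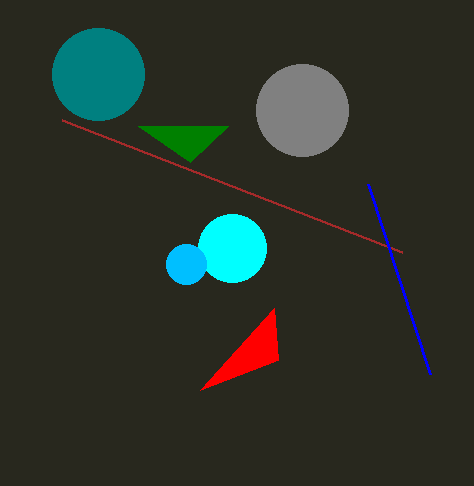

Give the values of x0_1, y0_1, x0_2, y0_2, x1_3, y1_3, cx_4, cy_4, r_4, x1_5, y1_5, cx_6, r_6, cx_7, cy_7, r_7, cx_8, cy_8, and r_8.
x0_1 = 190, y0_1 = 162, x0_2 = 62, y0_2 = 120, x1_3 = 278, y1_3 = 360, cx_4 = 232, cy_4 = 248, r_4 = 34, x1_5 = 368, y1_5 = 184, cx_6 = 186, r_6 = 20, cx_7 = 302, cy_7 = 110, r_7 = 46, cx_8 = 98, cy_8 = 74, r_8 = 46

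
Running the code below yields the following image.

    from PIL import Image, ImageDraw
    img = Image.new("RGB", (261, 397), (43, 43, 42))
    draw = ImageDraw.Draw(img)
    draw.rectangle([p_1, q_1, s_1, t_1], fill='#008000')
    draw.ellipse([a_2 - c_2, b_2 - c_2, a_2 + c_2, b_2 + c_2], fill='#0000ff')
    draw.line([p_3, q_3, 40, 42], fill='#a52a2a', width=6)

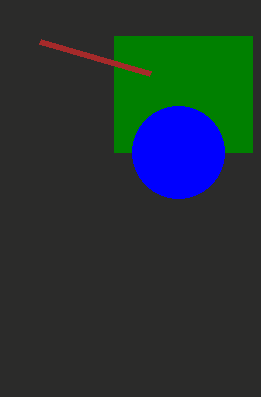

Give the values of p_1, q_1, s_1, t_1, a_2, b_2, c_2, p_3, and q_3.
p_1 = 114, q_1 = 36, s_1 = 252, t_1 = 152, a_2 = 178, b_2 = 152, c_2 = 46, p_3 = 150, q_3 = 74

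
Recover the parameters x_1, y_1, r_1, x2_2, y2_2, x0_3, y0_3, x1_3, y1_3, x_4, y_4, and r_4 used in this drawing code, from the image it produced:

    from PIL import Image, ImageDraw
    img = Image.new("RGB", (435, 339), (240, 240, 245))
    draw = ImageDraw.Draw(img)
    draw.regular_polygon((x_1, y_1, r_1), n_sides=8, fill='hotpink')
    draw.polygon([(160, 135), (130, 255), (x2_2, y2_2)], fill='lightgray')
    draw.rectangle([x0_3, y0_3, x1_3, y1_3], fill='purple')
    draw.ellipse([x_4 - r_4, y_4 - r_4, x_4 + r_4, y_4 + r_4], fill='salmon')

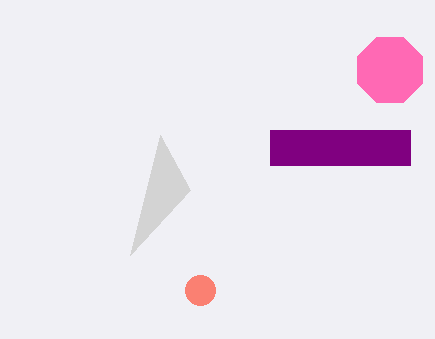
x_1 = 390, y_1 = 70, r_1 = 35, x2_2 = 190, y2_2 = 190, x0_3 = 270, y0_3 = 130, x1_3 = 410, y1_3 = 165, x_4 = 200, y_4 = 290, r_4 = 15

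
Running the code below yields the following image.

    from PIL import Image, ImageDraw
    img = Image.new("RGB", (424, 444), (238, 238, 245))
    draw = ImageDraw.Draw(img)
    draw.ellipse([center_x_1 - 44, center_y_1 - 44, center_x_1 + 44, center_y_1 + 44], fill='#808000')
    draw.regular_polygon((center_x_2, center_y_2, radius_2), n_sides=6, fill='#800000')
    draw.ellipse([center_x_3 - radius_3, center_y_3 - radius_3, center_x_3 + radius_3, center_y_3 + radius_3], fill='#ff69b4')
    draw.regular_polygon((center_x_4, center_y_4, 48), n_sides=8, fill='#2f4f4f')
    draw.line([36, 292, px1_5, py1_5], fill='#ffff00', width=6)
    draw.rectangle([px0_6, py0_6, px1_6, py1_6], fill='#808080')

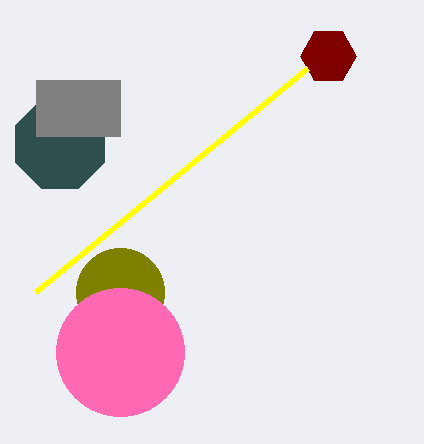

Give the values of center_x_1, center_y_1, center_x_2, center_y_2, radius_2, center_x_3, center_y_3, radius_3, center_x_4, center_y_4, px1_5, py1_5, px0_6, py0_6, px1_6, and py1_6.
center_x_1 = 120
center_y_1 = 292
center_x_2 = 328
center_y_2 = 56
radius_2 = 28
center_x_3 = 120
center_y_3 = 352
radius_3 = 64
center_x_4 = 60
center_y_4 = 144
px1_5 = 308
py1_5 = 68
px0_6 = 36
py0_6 = 80
px1_6 = 120
py1_6 = 136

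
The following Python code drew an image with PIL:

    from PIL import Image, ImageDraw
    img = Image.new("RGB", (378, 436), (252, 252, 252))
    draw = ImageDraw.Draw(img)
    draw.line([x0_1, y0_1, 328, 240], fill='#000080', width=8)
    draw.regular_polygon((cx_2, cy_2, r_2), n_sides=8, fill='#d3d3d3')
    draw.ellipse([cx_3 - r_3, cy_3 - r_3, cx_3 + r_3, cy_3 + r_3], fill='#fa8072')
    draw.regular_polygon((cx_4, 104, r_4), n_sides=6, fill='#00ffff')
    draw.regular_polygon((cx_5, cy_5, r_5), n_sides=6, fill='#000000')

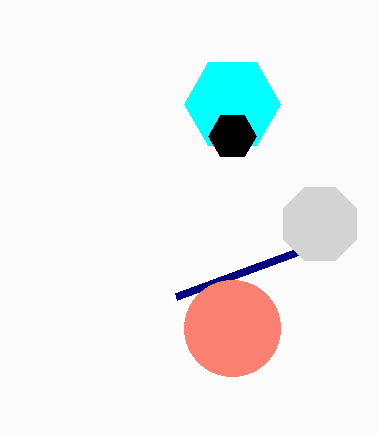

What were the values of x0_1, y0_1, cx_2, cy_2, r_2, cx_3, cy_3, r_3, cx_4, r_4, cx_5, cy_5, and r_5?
x0_1 = 176, y0_1 = 296, cx_2 = 320, cy_2 = 224, r_2 = 40, cx_3 = 232, cy_3 = 328, r_3 = 48, cx_4 = 232, r_4 = 48, cx_5 = 232, cy_5 = 136, r_5 = 24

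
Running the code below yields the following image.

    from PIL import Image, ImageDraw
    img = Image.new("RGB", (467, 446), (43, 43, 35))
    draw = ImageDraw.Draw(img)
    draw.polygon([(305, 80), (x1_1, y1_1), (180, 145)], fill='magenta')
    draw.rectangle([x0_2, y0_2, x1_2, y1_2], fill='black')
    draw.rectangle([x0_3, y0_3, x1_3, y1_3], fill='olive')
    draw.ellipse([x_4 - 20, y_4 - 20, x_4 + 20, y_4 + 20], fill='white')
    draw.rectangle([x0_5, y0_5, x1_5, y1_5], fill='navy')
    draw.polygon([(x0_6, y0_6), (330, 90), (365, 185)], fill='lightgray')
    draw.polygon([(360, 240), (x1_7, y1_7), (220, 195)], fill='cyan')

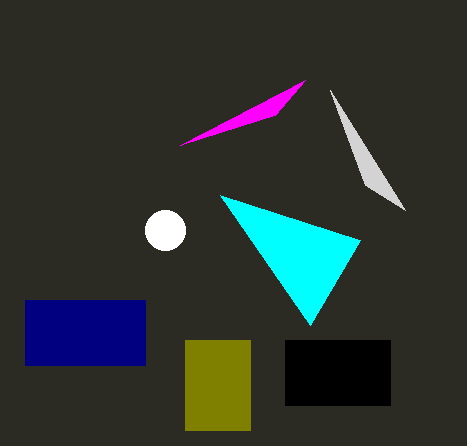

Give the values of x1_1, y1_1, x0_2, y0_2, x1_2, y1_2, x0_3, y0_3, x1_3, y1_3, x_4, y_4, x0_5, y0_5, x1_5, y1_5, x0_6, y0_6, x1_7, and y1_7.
x1_1 = 275; y1_1 = 115; x0_2 = 285; y0_2 = 340; x1_2 = 390; y1_2 = 405; x0_3 = 185; y0_3 = 340; x1_3 = 250; y1_3 = 430; x_4 = 165; y_4 = 230; x0_5 = 25; y0_5 = 300; x1_5 = 145; y1_5 = 365; x0_6 = 405; y0_6 = 210; x1_7 = 310; y1_7 = 325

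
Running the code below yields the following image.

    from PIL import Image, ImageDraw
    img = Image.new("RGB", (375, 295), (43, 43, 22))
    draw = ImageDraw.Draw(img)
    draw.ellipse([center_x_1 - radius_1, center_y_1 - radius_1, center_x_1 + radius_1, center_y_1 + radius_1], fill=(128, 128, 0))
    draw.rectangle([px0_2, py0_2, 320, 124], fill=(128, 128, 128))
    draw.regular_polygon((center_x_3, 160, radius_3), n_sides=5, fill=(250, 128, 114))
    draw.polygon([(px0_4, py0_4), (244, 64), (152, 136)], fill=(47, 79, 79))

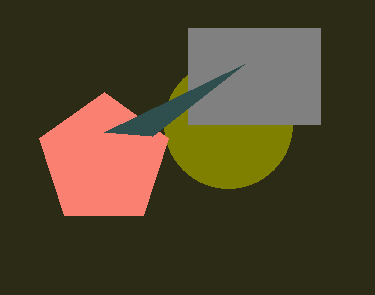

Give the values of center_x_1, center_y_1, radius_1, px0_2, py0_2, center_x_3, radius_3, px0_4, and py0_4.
center_x_1 = 228, center_y_1 = 124, radius_1 = 64, px0_2 = 188, py0_2 = 28, center_x_3 = 104, radius_3 = 68, px0_4 = 104, py0_4 = 132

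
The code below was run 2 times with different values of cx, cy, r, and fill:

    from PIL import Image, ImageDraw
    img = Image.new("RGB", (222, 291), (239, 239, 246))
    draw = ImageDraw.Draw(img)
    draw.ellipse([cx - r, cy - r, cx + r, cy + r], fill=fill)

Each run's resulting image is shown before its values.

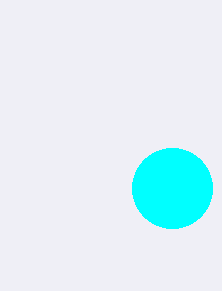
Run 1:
cx = 172, cy = 188, r = 40, fill = 'cyan'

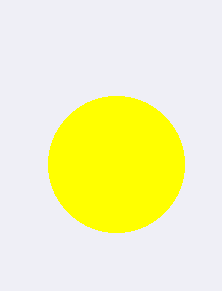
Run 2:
cx = 116; cy = 164; r = 68; fill = 'yellow'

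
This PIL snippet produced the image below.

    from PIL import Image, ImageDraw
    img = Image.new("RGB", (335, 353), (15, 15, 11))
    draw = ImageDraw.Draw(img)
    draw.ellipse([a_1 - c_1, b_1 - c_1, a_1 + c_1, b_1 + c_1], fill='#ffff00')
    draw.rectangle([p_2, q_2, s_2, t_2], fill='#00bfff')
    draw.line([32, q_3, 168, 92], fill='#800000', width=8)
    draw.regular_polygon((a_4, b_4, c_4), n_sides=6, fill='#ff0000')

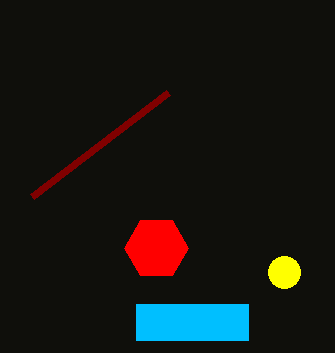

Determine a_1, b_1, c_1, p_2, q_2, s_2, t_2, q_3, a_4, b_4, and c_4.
a_1 = 284
b_1 = 272
c_1 = 16
p_2 = 136
q_2 = 304
s_2 = 248
t_2 = 340
q_3 = 196
a_4 = 156
b_4 = 248
c_4 = 32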